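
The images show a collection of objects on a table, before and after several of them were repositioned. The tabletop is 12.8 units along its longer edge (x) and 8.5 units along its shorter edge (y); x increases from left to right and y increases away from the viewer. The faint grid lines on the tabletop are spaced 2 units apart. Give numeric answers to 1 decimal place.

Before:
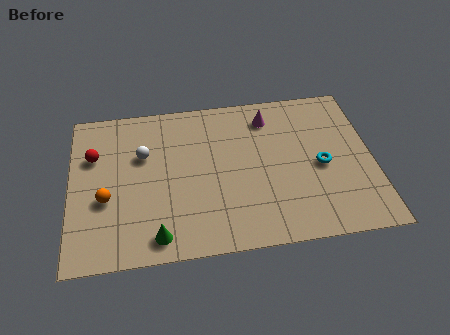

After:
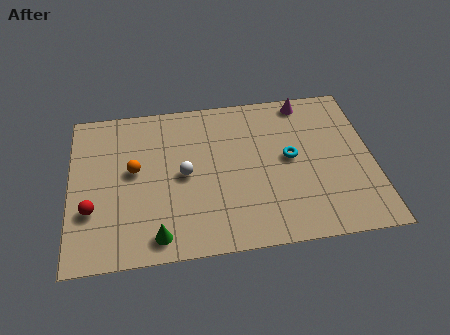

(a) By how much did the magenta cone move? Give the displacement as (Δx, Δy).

(1.6, 0.7)

The magenta cone was at about (8.5, 6.9) and moved to about (10.1, 7.6).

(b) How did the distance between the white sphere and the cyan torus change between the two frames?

-3.2

They were about 7.7 units apart before and 4.5 after — 3.2 units closer together.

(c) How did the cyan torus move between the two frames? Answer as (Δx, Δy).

(-1.3, 0.6)

The cyan torus started near (10.6, 3.9) and ended near (9.3, 4.5).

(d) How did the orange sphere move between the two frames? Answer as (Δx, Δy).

(1.2, 1.4)

The orange sphere was at about (1.5, 3.3) and moved to about (2.7, 4.7).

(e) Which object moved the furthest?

the red sphere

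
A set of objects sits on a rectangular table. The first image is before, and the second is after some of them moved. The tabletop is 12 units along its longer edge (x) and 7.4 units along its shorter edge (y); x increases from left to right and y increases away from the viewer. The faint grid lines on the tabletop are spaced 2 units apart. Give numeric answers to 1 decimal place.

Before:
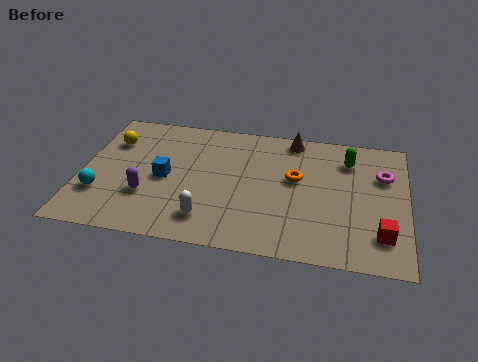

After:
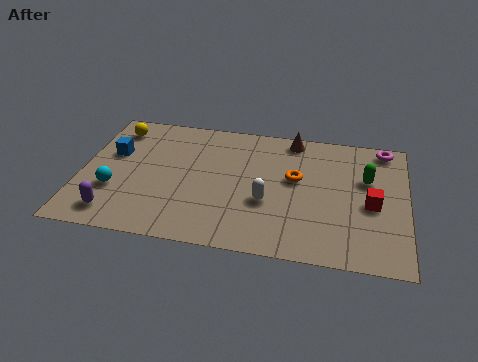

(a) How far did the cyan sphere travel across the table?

0.6

From (0.8, 2.2) to (1.3, 2.5), the cyan sphere covered √(0.5² + 0.3²) ≈ 0.6 units.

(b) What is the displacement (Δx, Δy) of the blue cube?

(-2.0, 1.1)

The blue cube was at about (3.1, 3.5) and moved to about (1.1, 4.6).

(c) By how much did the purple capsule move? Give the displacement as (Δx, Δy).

(-1.1, -1.2)

The purple capsule was at about (2.5, 2.4) and moved to about (1.4, 1.2).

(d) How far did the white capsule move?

2.5

From (4.8, 1.5) to (6.9, 2.8), the white capsule covered √(2.1² + 1.3²) ≈ 2.5 units.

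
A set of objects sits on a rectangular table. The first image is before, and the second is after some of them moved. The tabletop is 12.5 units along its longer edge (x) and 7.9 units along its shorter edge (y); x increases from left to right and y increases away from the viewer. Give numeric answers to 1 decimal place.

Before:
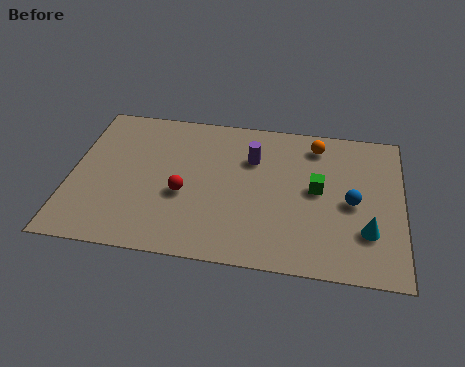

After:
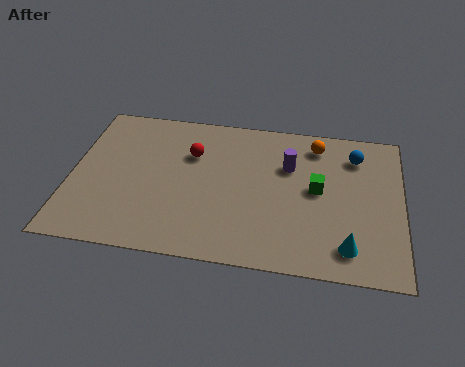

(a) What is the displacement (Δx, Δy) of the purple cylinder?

(1.4, -0.2)

From the two frames, the purple cylinder sits at roughly (6.8, 5.5) before and (8.2, 5.3) after.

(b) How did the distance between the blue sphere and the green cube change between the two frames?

+1.0

The distance was about 1.4 in the first image and 2.4 in the second, so they moved 1.0 units further apart.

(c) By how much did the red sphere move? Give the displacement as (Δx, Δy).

(0.2, 2.2)

From the two frames, the red sphere sits at roughly (4.3, 3.2) before and (4.5, 5.4) after.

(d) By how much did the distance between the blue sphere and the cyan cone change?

+3.3

They were about 1.5 units apart before and 4.8 after — 3.3 units further apart.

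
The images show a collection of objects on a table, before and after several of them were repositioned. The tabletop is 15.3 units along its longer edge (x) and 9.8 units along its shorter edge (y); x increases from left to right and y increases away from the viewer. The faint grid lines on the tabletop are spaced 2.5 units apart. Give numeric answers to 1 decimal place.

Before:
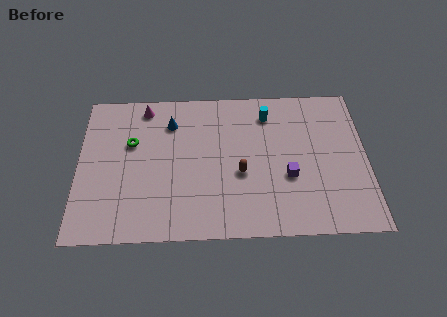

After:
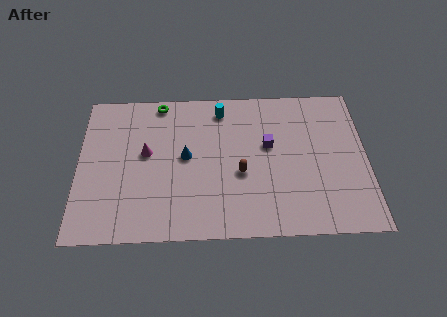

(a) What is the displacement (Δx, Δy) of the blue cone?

(0.8, -2.3)

The blue cone started near (4.9, 7.5) and ended near (5.7, 5.2).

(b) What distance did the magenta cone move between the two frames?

3.1

The magenta cone moved from about (3.5, 8.6) to (3.6, 5.5), a distance of √(0.1² + 3.1²) ≈ 3.1.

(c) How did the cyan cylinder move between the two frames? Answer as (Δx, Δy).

(-2.5, 0.4)

The cyan cylinder was at about (10.1, 7.9) and moved to about (7.6, 8.3).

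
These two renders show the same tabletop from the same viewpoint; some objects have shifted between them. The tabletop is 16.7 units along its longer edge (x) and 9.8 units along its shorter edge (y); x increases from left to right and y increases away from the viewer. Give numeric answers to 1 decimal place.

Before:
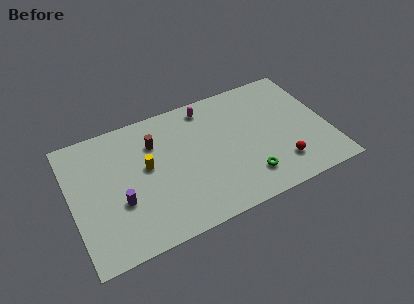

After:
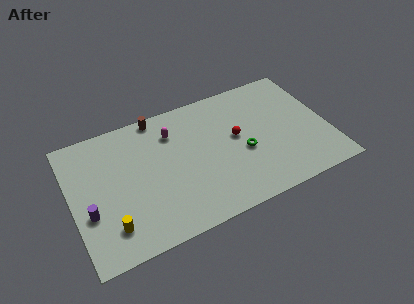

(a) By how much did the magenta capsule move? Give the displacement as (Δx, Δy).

(-2.4, -1.1)

The magenta capsule was at about (9.2, 8.5) and moved to about (6.8, 7.4).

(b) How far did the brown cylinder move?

1.9

The brown cylinder moved from about (5.6, 7.1) to (6.0, 9.0), a distance of √(0.4² + 1.9²) ≈ 1.9.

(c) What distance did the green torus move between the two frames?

2.0

The green torus moved from about (11.1, 2.1) to (11.1, 4.1), a distance of √(0.0² + 2.0²) ≈ 2.0.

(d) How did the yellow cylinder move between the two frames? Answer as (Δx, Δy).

(-2.7, -3.4)

The yellow cylinder started near (4.9, 5.5) and ended near (2.2, 2.1).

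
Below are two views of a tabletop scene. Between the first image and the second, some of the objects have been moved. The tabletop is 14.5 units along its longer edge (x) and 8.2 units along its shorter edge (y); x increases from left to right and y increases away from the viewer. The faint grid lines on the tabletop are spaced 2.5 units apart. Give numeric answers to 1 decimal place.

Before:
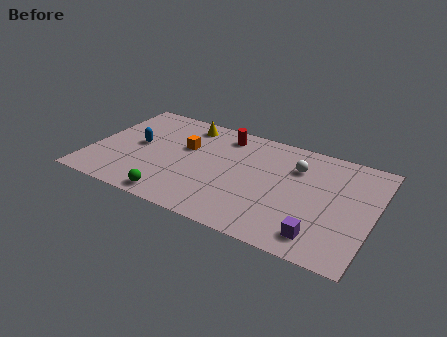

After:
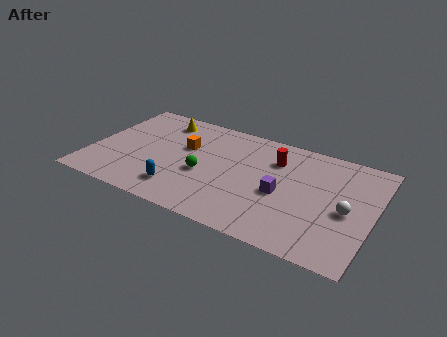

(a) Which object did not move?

the orange cube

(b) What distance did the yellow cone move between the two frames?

1.3

From (4.5, 7.0) to (3.2, 6.8), the yellow cone covered √(1.3² + 0.2²) ≈ 1.3 units.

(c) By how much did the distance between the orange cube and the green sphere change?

-2.1

The distance was about 4.2 in the first image and 2.1 in the second, so they moved 2.1 units closer together.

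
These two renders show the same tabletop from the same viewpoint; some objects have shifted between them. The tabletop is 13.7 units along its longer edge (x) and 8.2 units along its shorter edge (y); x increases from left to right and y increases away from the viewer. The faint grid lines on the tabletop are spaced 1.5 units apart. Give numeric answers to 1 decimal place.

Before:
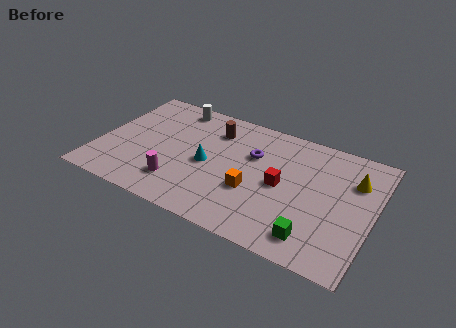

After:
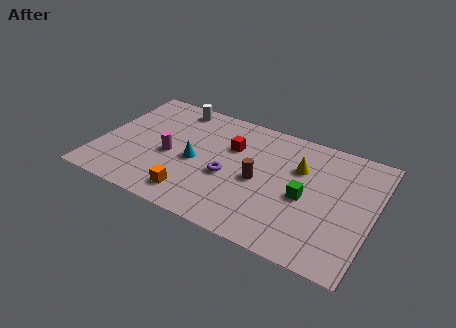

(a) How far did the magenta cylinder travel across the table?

1.8

The magenta cylinder was near (4.3, 1.9) before and (3.6, 3.6) after, so it travelled √(0.7² + 1.7²) ≈ 1.8 units.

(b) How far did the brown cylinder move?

3.6

From (5.5, 6.3) to (8.1, 3.8), the brown cylinder covered √(2.6² + 2.5²) ≈ 3.6 units.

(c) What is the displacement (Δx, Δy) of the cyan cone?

(-0.6, -0.1)

The cyan cone was at about (5.5, 3.8) and moved to about (4.9, 3.7).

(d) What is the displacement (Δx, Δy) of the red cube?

(-2.7, 1.5)

The red cube was at about (9.2, 4.0) and moved to about (6.5, 5.5).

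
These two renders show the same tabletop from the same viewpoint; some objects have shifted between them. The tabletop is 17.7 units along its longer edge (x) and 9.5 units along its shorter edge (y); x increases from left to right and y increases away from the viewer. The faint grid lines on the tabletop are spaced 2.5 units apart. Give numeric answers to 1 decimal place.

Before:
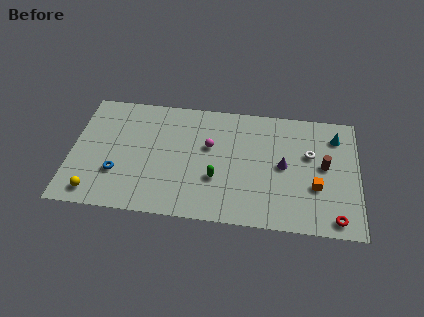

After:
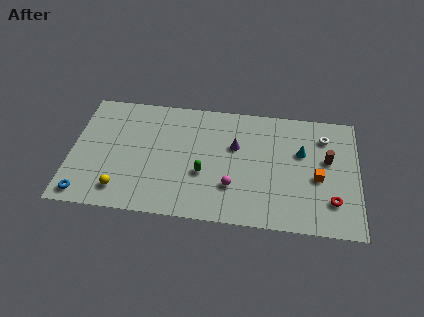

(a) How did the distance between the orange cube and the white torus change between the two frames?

+0.8

They were about 2.5 units apart before and 3.3 after — 0.8 units further apart.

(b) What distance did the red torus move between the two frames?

1.3

The red torus moved from about (16.3, 1.1) to (16.1, 2.4), a distance of √(0.2² + 1.3²) ≈ 1.3.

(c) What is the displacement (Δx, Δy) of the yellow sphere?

(1.6, 0.4)

The yellow sphere was at about (1.6, 1.3) and moved to about (3.2, 1.7).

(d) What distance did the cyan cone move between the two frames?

2.6

The cyan cone moved from about (16.3, 7.5) to (14.2, 6.0), a distance of √(2.1² + 1.5²) ≈ 2.6.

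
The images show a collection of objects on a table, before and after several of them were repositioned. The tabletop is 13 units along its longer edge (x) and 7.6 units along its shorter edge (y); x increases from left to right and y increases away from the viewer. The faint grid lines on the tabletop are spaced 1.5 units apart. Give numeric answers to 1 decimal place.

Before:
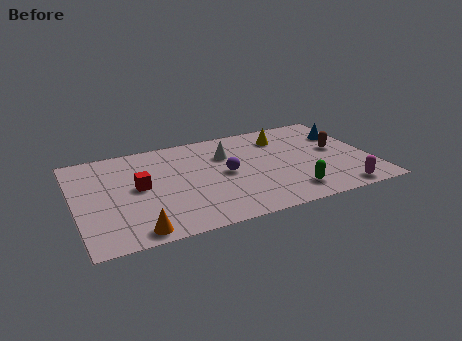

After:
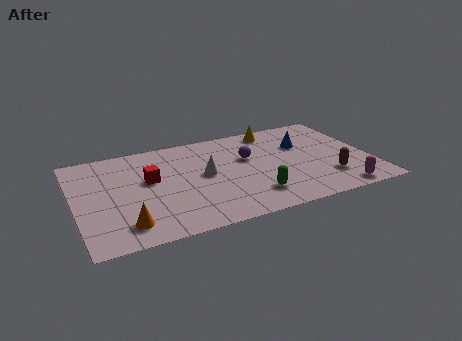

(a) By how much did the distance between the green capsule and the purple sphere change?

-0.5

The distance was about 3.5 in the first image and 3.0 in the second, so they moved 0.5 units closer together.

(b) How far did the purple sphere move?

1.4

The purple sphere moved from about (6.6, 3.8) to (7.7, 4.7), a distance of √(1.1² + 0.9²) ≈ 1.4.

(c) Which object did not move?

the magenta capsule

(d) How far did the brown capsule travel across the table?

2.2

The brown capsule was near (11.6, 4.1) before and (11.0, 2.0) after, so it travelled √(0.6² + 2.1²) ≈ 2.2 units.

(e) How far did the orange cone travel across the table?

0.7

The orange cone was near (2.4, 0.8) before and (2.0, 1.4) after, so it travelled √(0.4² + 0.6²) ≈ 0.7 units.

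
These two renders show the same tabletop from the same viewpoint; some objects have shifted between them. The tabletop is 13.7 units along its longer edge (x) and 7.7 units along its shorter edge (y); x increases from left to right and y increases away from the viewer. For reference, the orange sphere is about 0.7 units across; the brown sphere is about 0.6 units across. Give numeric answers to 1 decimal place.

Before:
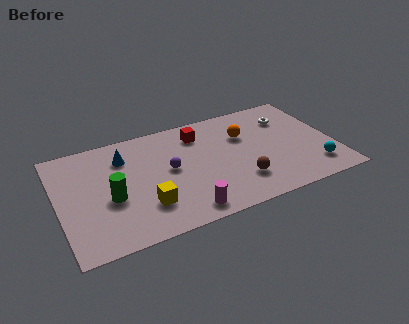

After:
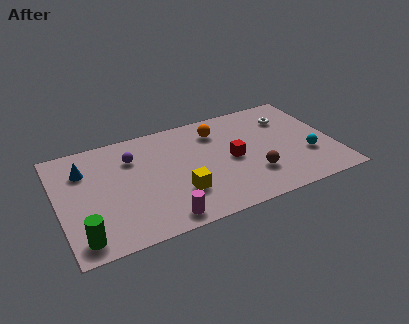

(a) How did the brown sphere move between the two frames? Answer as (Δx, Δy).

(0.7, 0.2)

From the two frames, the brown sphere sits at roughly (8.8, 2.0) before and (9.5, 2.2) after.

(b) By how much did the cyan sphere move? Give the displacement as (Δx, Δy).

(-0.2, 1.0)

The cyan sphere started near (12.5, 1.6) and ended near (12.3, 2.6).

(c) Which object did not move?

the white torus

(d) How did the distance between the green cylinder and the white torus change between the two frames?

+2.2

Before: roughly 9.5 units apart; after: 11.7. That's 2.2 units further apart.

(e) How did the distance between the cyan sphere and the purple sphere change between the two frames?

+1.6

Before: roughly 7.4 units apart; after: 9.0. That's 1.6 units further apart.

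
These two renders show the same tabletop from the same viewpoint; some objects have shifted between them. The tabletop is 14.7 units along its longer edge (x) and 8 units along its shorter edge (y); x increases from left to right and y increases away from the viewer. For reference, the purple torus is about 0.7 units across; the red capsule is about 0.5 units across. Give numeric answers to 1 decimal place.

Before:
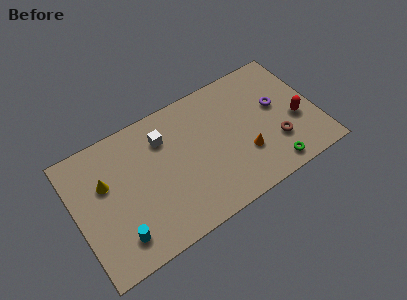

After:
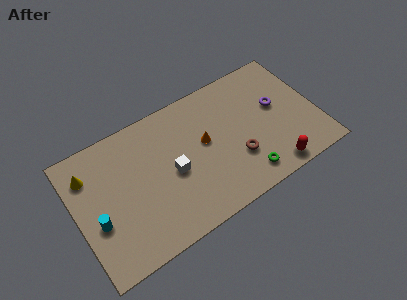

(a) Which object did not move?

the purple torus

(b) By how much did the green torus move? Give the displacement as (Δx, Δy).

(-1.6, 0.3)

From the two frames, the green torus sits at roughly (11.5, 1.0) before and (9.9, 1.3) after.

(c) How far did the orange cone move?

2.9

The orange cone was near (10.1, 2.6) before and (7.9, 4.5) after, so it travelled √(2.2² + 1.9²) ≈ 2.9 units.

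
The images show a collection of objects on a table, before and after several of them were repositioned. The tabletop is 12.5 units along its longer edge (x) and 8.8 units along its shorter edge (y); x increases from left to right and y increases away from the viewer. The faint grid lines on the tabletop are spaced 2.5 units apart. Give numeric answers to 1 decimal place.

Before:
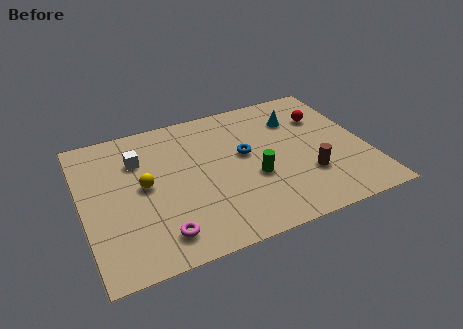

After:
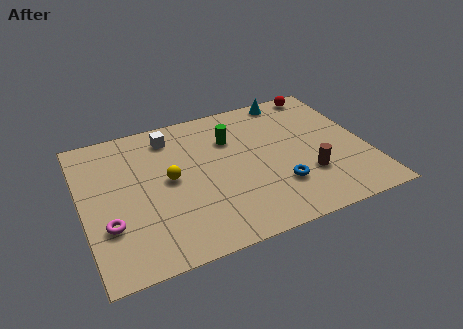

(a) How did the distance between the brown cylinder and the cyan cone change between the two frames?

+1.5

Before: roughly 3.8 units apart; after: 5.3. That's 1.5 units further apart.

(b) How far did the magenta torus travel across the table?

2.5

The magenta torus moved from about (3.1, 1.5) to (1.0, 2.8), a distance of √(2.1² + 1.3²) ≈ 2.5.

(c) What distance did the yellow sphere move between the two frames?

1.1

The yellow sphere was near (2.7, 4.6) before and (3.8, 4.6) after, so it travelled √(1.1² + 0.0²) ≈ 1.1 units.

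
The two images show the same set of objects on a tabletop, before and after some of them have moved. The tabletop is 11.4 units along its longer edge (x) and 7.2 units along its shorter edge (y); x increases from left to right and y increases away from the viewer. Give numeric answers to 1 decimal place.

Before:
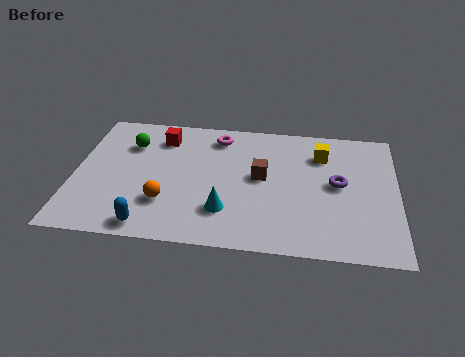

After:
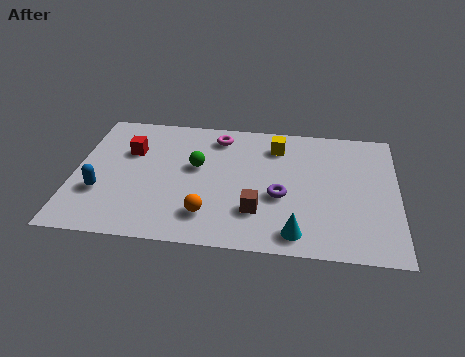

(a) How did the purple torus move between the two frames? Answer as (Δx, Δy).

(-2.0, -0.9)

The purple torus started near (9.3, 3.8) and ended near (7.3, 2.9).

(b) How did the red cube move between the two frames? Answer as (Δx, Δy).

(-1.1, -0.9)

The red cube started near (3.0, 5.7) and ended near (1.9, 4.8).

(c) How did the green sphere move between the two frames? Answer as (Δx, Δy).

(2.4, -1.0)

The green sphere was at about (1.9, 5.2) and moved to about (4.3, 4.2).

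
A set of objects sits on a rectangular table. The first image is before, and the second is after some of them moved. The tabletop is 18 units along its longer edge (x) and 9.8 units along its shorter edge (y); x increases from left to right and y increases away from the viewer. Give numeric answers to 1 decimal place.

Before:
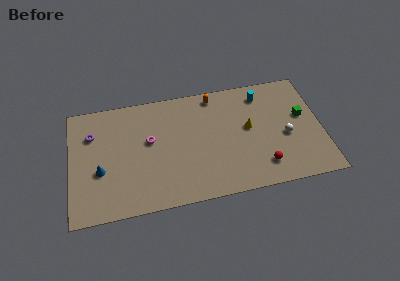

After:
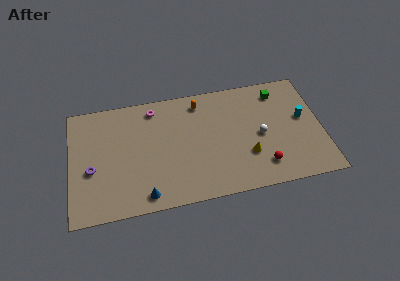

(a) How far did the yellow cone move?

2.3

The yellow cone moved from about (12.8, 5.4) to (12.6, 3.1), a distance of √(0.2² + 2.3²) ≈ 2.3.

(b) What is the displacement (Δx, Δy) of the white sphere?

(-1.8, 0.4)

From the two frames, the white sphere sits at roughly (15.4, 4.2) before and (13.6, 4.6) after.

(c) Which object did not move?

the red sphere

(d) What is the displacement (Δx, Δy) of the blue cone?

(3.1, -2.6)

The blue cone started near (2.1, 3.8) and ended near (5.2, 1.2).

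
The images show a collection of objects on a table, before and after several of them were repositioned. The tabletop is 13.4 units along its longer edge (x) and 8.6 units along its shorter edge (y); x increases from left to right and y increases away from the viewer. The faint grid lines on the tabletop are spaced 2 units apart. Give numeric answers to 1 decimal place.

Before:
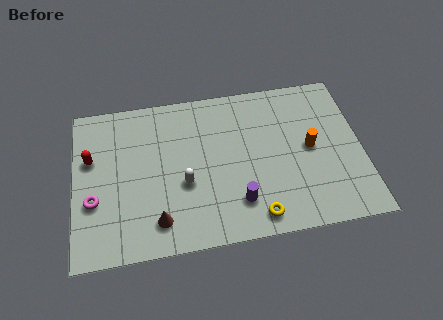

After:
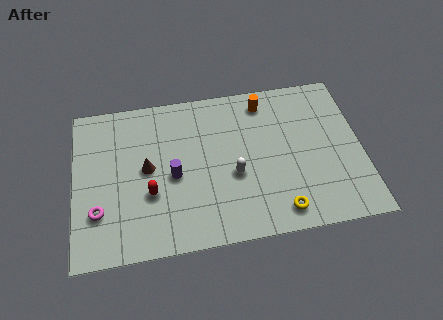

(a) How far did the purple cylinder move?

3.5

The purple cylinder moved from about (7.5, 2.0) to (4.6, 3.9), a distance of √(2.9² + 1.9²) ≈ 3.5.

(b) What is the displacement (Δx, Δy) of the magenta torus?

(0.2, -0.6)

The magenta torus started near (0.9, 3.1) and ended near (1.1, 2.5).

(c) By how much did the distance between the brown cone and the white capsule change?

+1.9

They were about 2.2 units apart before and 4.1 after — 1.9 units further apart.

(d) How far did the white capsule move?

2.3

The white capsule moved from about (5.1, 3.4) to (7.4, 3.5), a distance of √(2.3² + 0.1²) ≈ 2.3.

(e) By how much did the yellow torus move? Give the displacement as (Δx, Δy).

(1.1, 0.1)

From the two frames, the yellow torus sits at roughly (8.3, 1.1) before and (9.4, 1.2) after.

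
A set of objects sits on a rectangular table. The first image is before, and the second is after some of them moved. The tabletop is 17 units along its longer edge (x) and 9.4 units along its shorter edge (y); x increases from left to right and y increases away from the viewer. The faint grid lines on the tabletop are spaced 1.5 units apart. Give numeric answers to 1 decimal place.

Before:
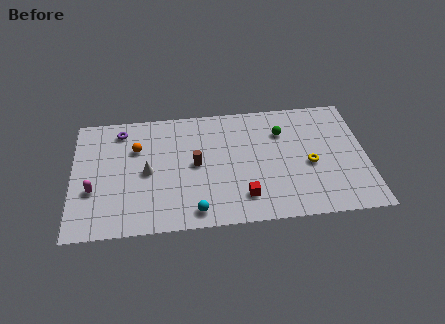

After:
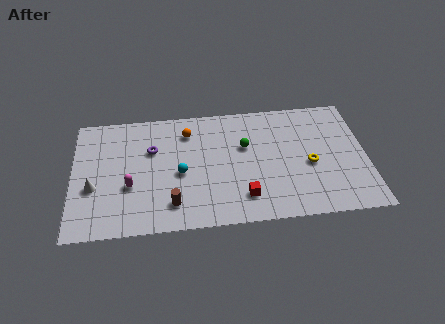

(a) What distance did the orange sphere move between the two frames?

3.2

The orange sphere was near (3.7, 6.4) before and (6.7, 7.4) after, so it travelled √(3.0² + 1.0²) ≈ 3.2 units.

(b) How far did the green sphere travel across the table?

2.4

From (12.2, 6.8) to (10.0, 5.9), the green sphere covered √(2.2² + 0.9²) ≈ 2.4 units.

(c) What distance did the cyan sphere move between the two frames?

3.1

The cyan sphere moved from about (7.0, 1.2) to (6.2, 4.2), a distance of √(0.8² + 3.0²) ≈ 3.1.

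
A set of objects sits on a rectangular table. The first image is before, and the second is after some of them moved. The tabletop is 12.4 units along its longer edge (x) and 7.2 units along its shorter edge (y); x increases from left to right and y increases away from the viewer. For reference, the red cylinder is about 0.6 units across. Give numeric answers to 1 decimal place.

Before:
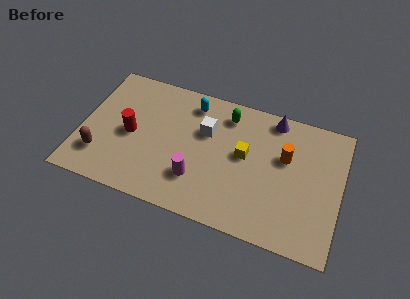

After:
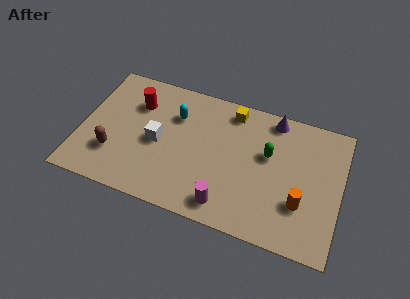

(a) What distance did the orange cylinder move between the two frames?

2.4

From (9.7, 4.5) to (10.6, 2.3), the orange cylinder covered √(0.9² + 2.2²) ≈ 2.4 units.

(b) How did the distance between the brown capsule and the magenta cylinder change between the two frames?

+1.0

The distance was about 4.6 in the first image and 5.6 in the second, so they moved 1.0 units further apart.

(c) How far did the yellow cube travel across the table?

2.3

The yellow cube was near (7.8, 4.0) before and (7.0, 6.2) after, so it travelled √(0.8² + 2.2²) ≈ 2.3 units.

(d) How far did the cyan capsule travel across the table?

1.1

The cyan capsule moved from about (5.1, 6.0) to (4.4, 5.1), a distance of √(0.7² + 0.9²) ≈ 1.1.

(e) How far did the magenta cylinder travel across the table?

1.7

From (5.7, 2.0) to (7.2, 1.1), the magenta cylinder covered √(1.5² + 0.9²) ≈ 1.7 units.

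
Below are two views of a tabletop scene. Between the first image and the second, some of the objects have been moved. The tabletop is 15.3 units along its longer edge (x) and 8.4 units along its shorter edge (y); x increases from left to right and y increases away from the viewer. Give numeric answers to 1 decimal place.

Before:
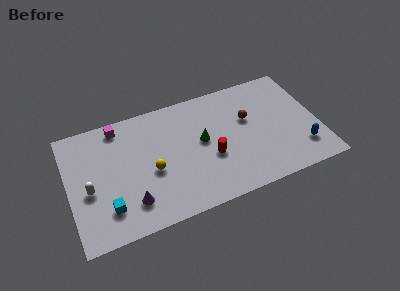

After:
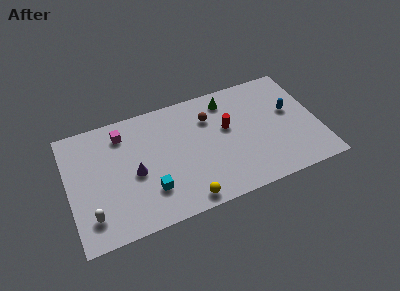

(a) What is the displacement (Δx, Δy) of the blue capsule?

(-0.4, 2.9)

From the two frames, the blue capsule sits at roughly (14.1, 2.0) before and (13.7, 4.9) after.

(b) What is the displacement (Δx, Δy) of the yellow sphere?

(1.8, -2.7)

The yellow sphere started near (5.0, 3.6) and ended near (6.8, 0.9).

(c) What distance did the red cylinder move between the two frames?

2.1

The red cylinder moved from about (8.6, 3.3) to (9.8, 5.0), a distance of √(1.2² + 1.7²) ≈ 2.1.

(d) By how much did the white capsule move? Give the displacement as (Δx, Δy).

(0.0, -1.8)

The white capsule was at about (1.2, 3.6) and moved to about (1.2, 1.8).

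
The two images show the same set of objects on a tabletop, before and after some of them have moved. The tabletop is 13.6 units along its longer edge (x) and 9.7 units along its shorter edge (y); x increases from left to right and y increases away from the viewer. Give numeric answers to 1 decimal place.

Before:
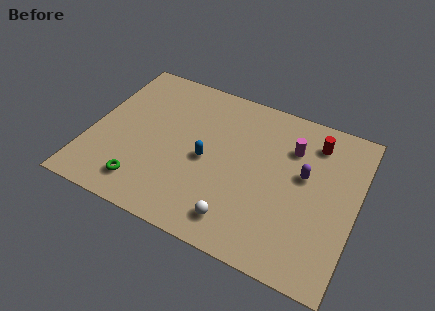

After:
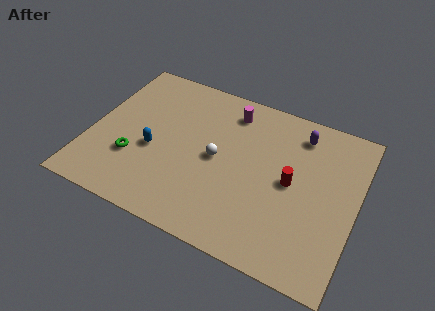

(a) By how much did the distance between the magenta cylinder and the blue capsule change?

+0.5

They were about 4.8 units apart before and 5.3 after — 0.5 units further apart.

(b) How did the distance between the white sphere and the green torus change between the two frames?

-0.5

The distance was about 4.9 in the first image and 4.4 in the second, so they moved 0.5 units closer together.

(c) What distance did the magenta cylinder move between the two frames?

3.4

From (10.1, 7.0) to (6.8, 8.0), the magenta cylinder covered √(3.3² + 1.0²) ≈ 3.4 units.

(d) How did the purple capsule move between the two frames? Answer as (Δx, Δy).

(-0.5, 2.4)

From the two frames, the purple capsule sits at roughly (10.9, 5.6) before and (10.4, 8.0) after.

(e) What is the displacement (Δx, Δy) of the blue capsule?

(-2.7, -0.5)

The blue capsule was at about (6.0, 4.5) and moved to about (3.3, 4.0).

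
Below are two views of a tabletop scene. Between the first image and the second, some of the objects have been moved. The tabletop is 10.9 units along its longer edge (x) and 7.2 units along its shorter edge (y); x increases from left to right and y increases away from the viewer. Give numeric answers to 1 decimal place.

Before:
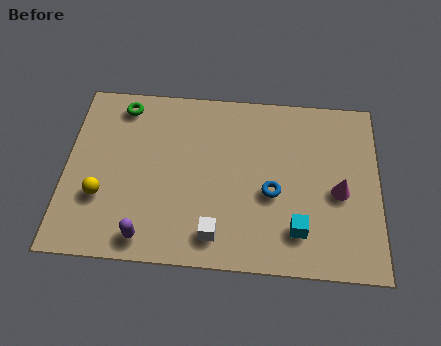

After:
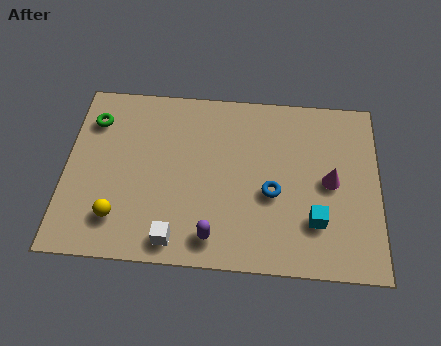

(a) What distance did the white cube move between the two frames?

1.4

The white cube moved from about (5.3, 1.2) to (3.9, 0.9), a distance of √(1.4² + 0.3²) ≈ 1.4.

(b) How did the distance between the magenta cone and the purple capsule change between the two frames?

-2.3

They were about 7.0 units apart before and 4.7 after — 2.3 units closer together.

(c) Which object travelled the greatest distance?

the purple capsule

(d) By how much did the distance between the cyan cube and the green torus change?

+0.8

They were about 7.7 units apart before and 8.5 after — 0.8 units further apart.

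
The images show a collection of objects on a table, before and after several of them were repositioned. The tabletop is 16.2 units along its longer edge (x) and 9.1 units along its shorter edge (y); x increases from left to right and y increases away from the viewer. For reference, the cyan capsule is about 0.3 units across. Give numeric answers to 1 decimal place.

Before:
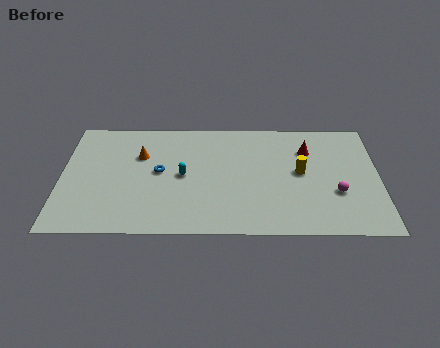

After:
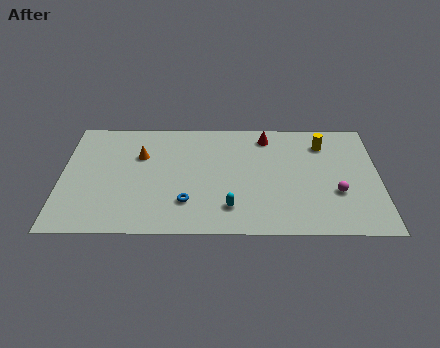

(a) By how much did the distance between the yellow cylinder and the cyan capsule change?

+1.0

Before: roughly 6.0 units apart; after: 7.0. That's 1.0 units further apart.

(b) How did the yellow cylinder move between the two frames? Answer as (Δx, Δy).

(1.2, 2.3)

The yellow cylinder was at about (12.2, 4.8) and moved to about (13.4, 7.1).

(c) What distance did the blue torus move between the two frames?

2.8

The blue torus moved from about (5.0, 4.8) to (6.4, 2.4), a distance of √(1.4² + 2.4²) ≈ 2.8.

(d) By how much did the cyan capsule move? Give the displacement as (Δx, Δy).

(2.4, -2.5)

From the two frames, the cyan capsule sits at roughly (6.2, 4.5) before and (8.6, 2.0) after.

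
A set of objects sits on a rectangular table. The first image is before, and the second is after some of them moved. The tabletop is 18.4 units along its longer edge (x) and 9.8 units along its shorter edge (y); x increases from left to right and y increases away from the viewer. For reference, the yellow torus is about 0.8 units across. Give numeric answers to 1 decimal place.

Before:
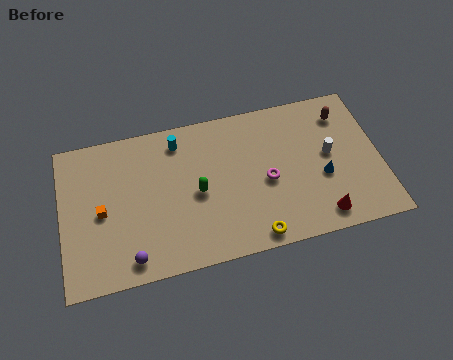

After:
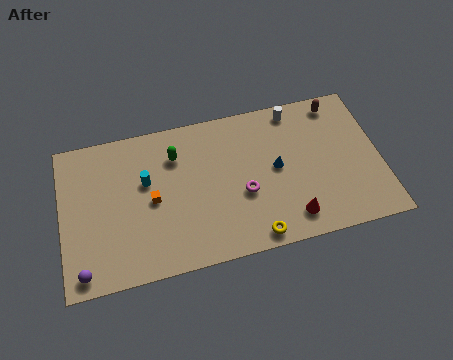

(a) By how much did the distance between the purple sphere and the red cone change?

+1.0

Before: roughly 10.9 units apart; after: 11.9. That's 1.0 units further apart.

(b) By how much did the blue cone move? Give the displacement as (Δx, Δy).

(-2.6, 1.2)

The blue cone started near (15.0, 3.9) and ended near (12.4, 5.1).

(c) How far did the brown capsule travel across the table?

0.9

The brown capsule moved from about (16.5, 7.8) to (16.2, 8.6), a distance of √(0.3² + 0.8²) ≈ 0.9.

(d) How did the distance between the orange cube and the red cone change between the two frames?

-4.4

The distance was about 12.8 in the first image and 8.4 in the second, so they moved 4.4 units closer together.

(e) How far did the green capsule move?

2.9

The green capsule was near (7.8, 4.6) before and (6.7, 7.3) after, so it travelled √(1.1² + 2.7²) ≈ 2.9 units.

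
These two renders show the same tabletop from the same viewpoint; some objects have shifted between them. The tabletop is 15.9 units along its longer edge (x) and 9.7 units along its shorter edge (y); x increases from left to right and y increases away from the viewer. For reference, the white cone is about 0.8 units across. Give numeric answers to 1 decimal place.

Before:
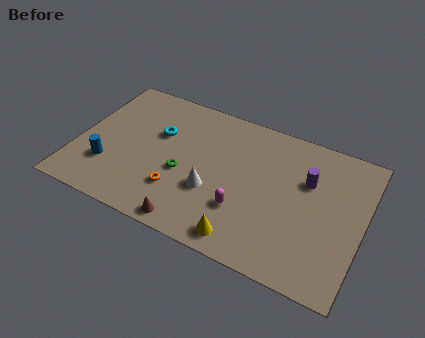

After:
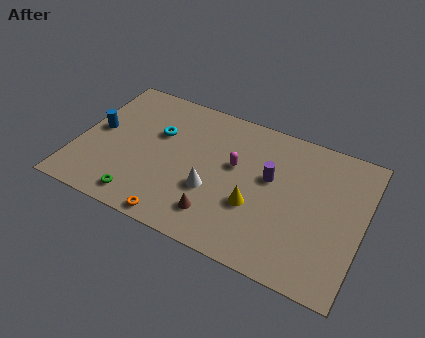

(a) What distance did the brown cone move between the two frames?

1.7

The brown cone moved from about (6.9, 0.9) to (8.2, 2.0), a distance of √(1.3² + 1.1²) ≈ 1.7.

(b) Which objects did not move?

the white cone and the cyan torus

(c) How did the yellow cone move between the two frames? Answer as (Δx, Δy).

(0.3, 2.3)

From the two frames, the yellow cone sits at roughly (9.8, 1.2) before and (10.1, 3.5) after.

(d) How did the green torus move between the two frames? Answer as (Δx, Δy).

(-2.0, -2.7)

From the two frames, the green torus sits at roughly (6.0, 4.0) before and (4.0, 1.3) after.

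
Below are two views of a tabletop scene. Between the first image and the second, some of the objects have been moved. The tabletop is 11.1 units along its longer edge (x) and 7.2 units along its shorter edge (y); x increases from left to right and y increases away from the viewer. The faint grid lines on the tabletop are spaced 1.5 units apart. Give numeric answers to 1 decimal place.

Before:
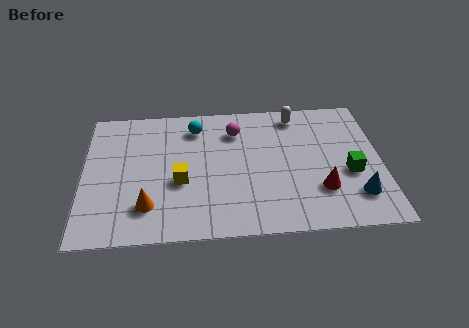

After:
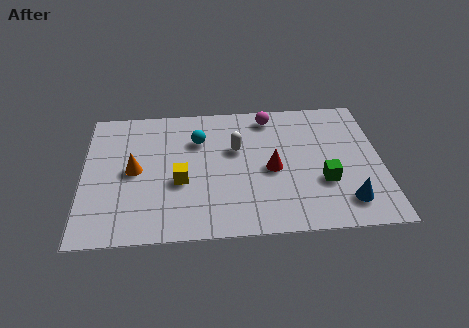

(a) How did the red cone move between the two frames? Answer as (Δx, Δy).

(-1.8, 1.2)

The red cone was at about (8.8, 2.1) and moved to about (7.0, 3.3).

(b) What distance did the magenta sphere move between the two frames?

1.5

The magenta sphere moved from about (5.7, 5.5) to (7.0, 6.2), a distance of √(1.3² + 0.7²) ≈ 1.5.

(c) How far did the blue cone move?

0.5

The blue cone was near (10.1, 1.7) before and (9.7, 1.4) after, so it travelled √(0.4² + 0.3²) ≈ 0.5 units.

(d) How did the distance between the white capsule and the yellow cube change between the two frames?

-2.9

The distance was about 5.5 in the first image and 2.6 in the second, so they moved 2.9 units closer together.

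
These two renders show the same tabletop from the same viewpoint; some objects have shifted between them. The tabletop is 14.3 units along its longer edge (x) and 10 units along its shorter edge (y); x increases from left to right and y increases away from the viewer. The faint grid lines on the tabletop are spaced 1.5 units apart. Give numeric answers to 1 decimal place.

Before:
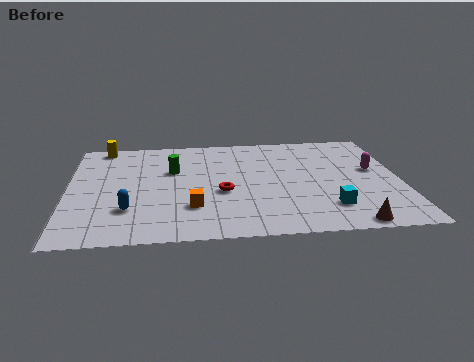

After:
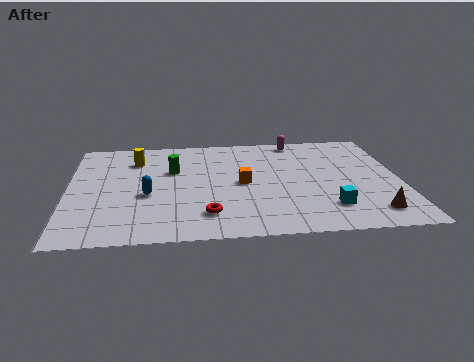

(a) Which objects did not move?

the cyan cube and the green cylinder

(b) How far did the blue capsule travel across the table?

1.5

The blue capsule moved from about (2.6, 2.8) to (3.4, 4.1), a distance of √(0.8² + 1.3²) ≈ 1.5.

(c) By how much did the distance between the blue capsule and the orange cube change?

+1.5

They were about 2.7 units apart before and 4.2 after — 1.5 units further apart.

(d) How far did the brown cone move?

1.3

The brown cone was near (11.9, 0.8) before and (12.9, 1.7) after, so it travelled √(1.0² + 0.9²) ≈ 1.3 units.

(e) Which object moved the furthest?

the magenta capsule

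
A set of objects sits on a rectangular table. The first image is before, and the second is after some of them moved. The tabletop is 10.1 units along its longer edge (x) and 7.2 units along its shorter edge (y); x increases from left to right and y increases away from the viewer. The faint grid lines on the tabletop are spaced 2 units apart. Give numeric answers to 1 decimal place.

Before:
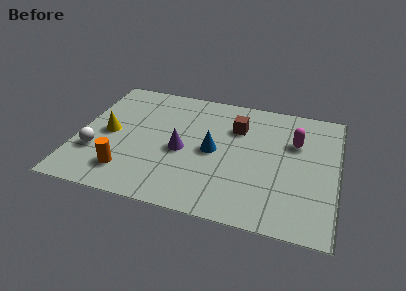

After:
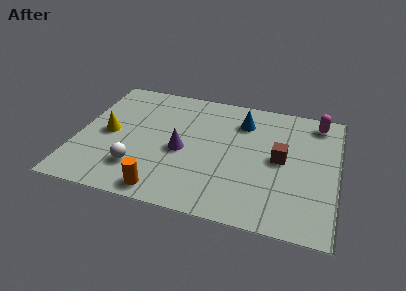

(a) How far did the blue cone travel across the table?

2.2

The blue cone moved from about (5.3, 3.5) to (6.3, 5.5), a distance of √(1.0² + 2.0²) ≈ 2.2.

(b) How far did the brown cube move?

2.3

The brown cube moved from about (6.1, 5.1) to (7.9, 3.7), a distance of √(1.8² + 1.4²) ≈ 2.3.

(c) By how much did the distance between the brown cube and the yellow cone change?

+1.5

They were about 5.2 units apart before and 6.7 after — 1.5 units further apart.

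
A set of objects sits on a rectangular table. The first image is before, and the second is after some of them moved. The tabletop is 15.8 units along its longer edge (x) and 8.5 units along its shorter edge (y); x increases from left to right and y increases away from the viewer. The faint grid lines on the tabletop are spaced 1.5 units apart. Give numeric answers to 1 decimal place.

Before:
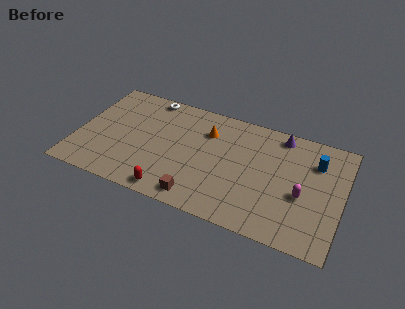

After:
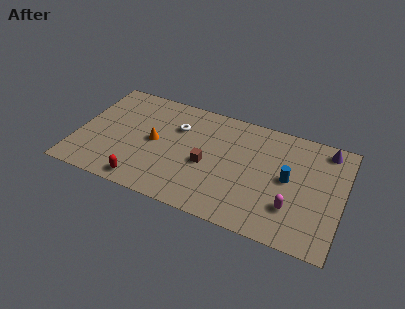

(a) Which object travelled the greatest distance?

the orange cone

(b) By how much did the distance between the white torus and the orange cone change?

-2.0

They were about 4.0 units apart before and 2.0 after — 2.0 units closer together.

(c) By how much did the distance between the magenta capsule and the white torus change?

-2.5

The distance was about 10.5 in the first image and 8.0 in the second, so they moved 2.5 units closer together.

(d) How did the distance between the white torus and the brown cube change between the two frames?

-4.6

Before: roughly 7.6 units apart; after: 3.0. That's 4.6 units closer together.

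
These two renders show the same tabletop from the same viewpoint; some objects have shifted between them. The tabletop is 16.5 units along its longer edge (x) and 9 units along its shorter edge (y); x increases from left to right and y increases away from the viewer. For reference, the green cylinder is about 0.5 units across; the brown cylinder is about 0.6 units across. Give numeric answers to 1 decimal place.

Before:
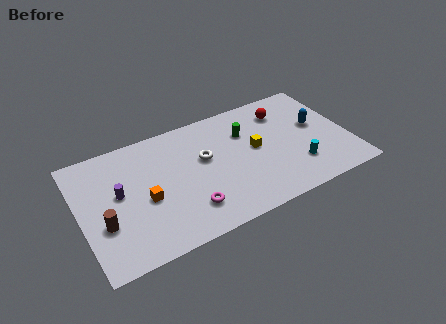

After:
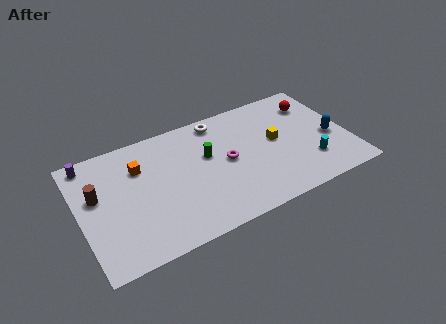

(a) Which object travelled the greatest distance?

the magenta torus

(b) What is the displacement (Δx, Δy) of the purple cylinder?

(-1.5, 3.0)

The purple cylinder started near (2.4, 5.0) and ended near (0.9, 8.0).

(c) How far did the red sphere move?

1.9

The red sphere was near (12.9, 7.0) before and (14.8, 6.9) after, so it travelled √(1.9² + 0.1²) ≈ 1.9 units.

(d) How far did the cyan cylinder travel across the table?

0.8

From (13.1, 2.4) to (13.9, 2.4), the cyan cylinder covered √(0.8² + 0.0²) ≈ 0.8 units.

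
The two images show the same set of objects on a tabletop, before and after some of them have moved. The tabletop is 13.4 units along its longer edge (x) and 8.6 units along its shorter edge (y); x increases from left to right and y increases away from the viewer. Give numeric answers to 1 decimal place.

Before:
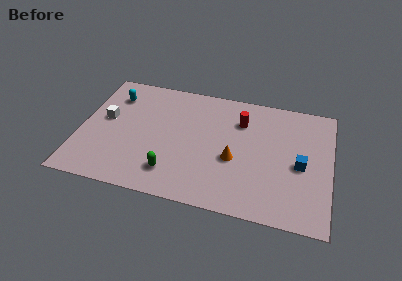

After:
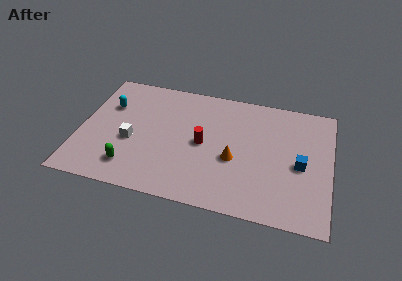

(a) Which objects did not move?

the blue cube and the orange cone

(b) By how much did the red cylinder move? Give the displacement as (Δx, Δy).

(-1.9, -2.1)

From the two frames, the red cylinder sits at roughly (8.5, 6.3) before and (6.6, 4.2) after.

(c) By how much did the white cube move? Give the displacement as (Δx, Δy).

(1.5, -1.3)

From the two frames, the white cube sits at roughly (1.3, 4.8) before and (2.8, 3.5) after.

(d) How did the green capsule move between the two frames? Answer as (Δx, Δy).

(-2.2, -0.1)

The green capsule started near (5.1, 1.8) and ended near (2.9, 1.7).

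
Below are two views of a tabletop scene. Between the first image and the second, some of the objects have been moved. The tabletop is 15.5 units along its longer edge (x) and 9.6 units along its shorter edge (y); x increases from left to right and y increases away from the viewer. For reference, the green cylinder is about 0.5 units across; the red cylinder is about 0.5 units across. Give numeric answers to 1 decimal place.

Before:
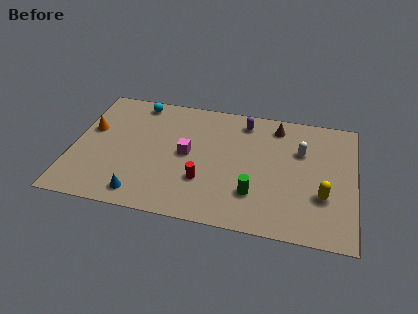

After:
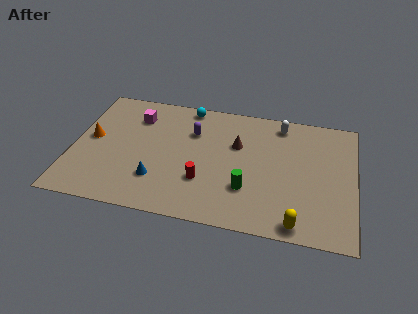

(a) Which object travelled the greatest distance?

the magenta cube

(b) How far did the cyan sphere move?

2.8

The cyan sphere moved from about (3.3, 8.5) to (6.1, 8.7), a distance of √(2.8² + 0.2²) ≈ 2.8.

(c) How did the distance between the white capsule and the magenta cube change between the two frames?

+1.7

They were about 6.4 units apart before and 8.1 after — 1.7 units further apart.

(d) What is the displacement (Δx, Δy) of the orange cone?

(0.1, -0.7)

The orange cone started near (0.9, 5.8) and ended near (1.0, 5.1).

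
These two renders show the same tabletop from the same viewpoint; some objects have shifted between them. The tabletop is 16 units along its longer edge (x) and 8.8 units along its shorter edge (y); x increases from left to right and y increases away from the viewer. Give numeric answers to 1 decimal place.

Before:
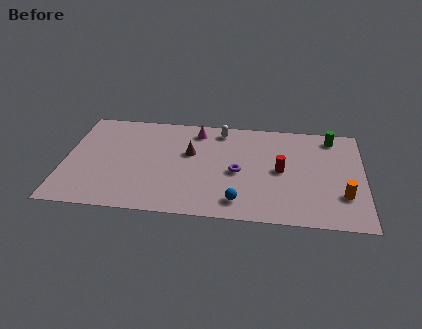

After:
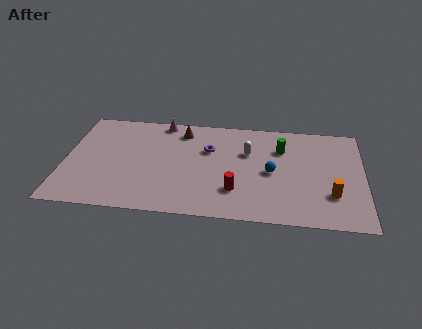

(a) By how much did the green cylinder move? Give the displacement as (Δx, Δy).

(-2.7, -1.3)

From the two frames, the green cylinder sits at roughly (14.3, 7.6) before and (11.6, 6.3) after.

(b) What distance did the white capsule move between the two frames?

2.3

From (8.3, 7.6) to (9.8, 5.8), the white capsule covered √(1.5² + 1.8²) ≈ 2.3 units.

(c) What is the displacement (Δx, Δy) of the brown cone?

(-0.5, 1.9)

The brown cone was at about (6.7, 5.4) and moved to about (6.2, 7.3).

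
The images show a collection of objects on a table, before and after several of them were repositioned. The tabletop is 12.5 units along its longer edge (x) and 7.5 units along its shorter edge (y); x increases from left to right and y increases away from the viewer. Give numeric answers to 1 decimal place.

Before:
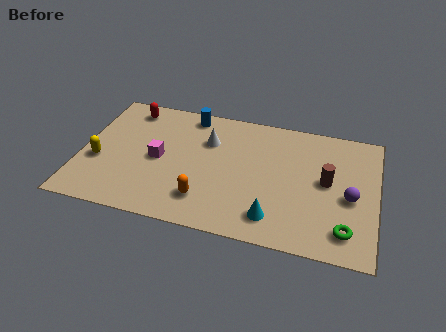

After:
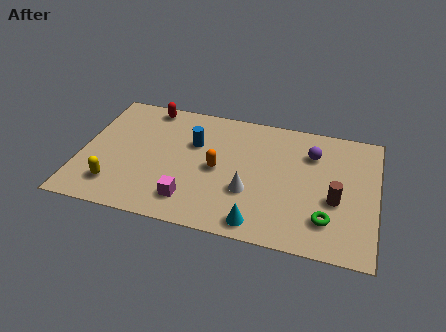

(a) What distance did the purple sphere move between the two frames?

2.8

The purple sphere moved from about (11.4, 3.3) to (9.7, 5.5), a distance of √(1.7² + 2.2²) ≈ 2.8.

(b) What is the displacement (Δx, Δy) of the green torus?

(-0.8, 0.4)

From the two frames, the green torus sits at roughly (11.3, 1.4) before and (10.5, 1.8) after.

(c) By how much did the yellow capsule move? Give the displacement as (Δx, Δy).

(0.8, -1.3)

The yellow capsule started near (0.8, 2.9) and ended near (1.6, 1.6).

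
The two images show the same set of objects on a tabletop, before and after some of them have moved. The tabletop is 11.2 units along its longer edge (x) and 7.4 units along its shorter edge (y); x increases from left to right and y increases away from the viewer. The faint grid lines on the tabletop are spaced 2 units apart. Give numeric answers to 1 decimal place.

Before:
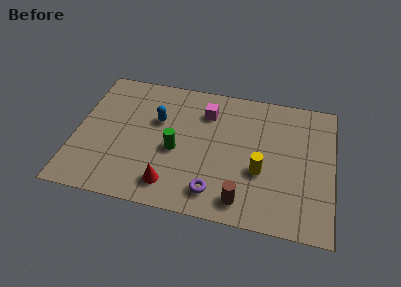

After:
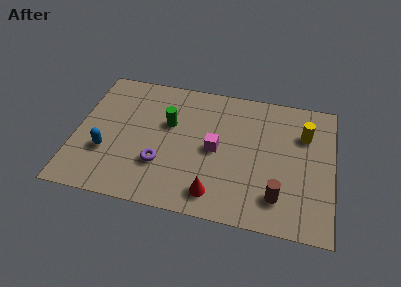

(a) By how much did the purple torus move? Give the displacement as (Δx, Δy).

(-2.4, 1.0)

From the two frames, the purple torus sits at roughly (6.2, 1.3) before and (3.8, 2.3) after.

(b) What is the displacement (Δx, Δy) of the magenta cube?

(0.5, -2.0)

The magenta cube started near (5.6, 5.6) and ended near (6.1, 3.6).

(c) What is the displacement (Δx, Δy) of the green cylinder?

(-0.4, 1.4)

The green cylinder started near (4.4, 3.2) and ended near (4.0, 4.6).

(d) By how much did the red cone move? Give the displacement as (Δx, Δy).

(1.9, -0.1)

From the two frames, the red cone sits at roughly (4.3, 1.3) before and (6.2, 1.2) after.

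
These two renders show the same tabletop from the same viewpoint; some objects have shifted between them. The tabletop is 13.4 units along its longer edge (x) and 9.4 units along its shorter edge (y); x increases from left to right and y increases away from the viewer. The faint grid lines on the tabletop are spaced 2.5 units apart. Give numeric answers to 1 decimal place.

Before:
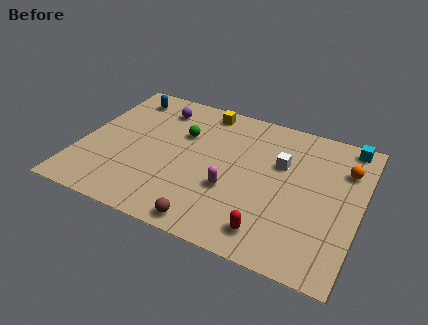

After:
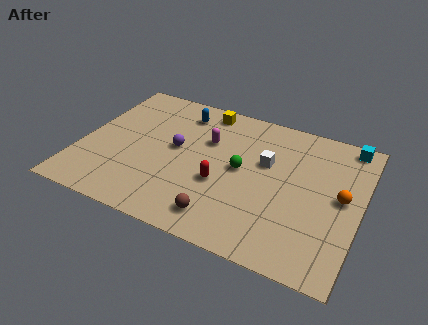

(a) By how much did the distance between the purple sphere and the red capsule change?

-5.9

They were about 8.7 units apart before and 2.8 after — 5.9 units closer together.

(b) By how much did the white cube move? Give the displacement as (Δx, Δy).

(-0.7, -0.2)

From the two frames, the white cube sits at roughly (9.5, 6.0) before and (8.8, 5.8) after.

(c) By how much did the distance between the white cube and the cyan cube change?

+0.7

They were about 3.9 units apart before and 4.6 after — 0.7 units further apart.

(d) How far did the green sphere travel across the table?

3.3

The green sphere moved from about (4.7, 6.2) to (7.7, 4.9), a distance of √(3.0² + 1.3²) ≈ 3.3.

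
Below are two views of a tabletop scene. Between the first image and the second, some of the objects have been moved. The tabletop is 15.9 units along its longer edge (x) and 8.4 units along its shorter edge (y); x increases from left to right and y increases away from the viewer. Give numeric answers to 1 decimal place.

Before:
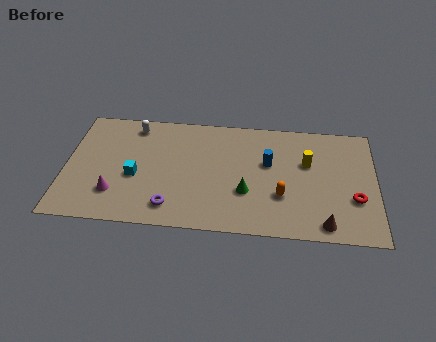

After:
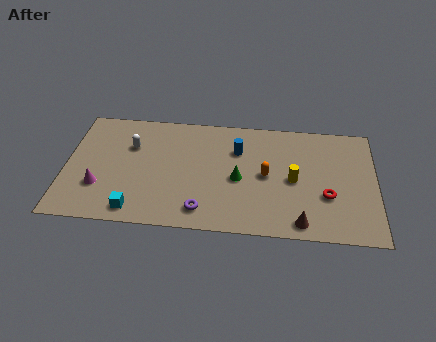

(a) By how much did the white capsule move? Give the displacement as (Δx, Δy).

(-0.1, -1.5)

The white capsule started near (3.4, 7.2) and ended near (3.3, 5.7).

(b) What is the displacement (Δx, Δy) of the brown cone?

(-1.2, 0.0)

The brown cone started near (13.3, 1.0) and ended near (12.1, 1.0).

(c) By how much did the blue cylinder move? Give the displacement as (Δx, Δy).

(-1.6, 0.8)

From the two frames, the blue cylinder sits at roughly (10.4, 5.1) before and (8.8, 5.9) after.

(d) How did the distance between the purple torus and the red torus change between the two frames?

-2.9

They were about 9.4 units apart before and 6.5 after — 2.9 units closer together.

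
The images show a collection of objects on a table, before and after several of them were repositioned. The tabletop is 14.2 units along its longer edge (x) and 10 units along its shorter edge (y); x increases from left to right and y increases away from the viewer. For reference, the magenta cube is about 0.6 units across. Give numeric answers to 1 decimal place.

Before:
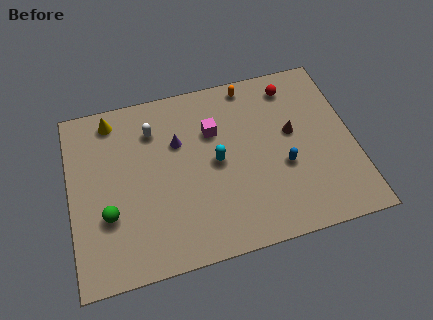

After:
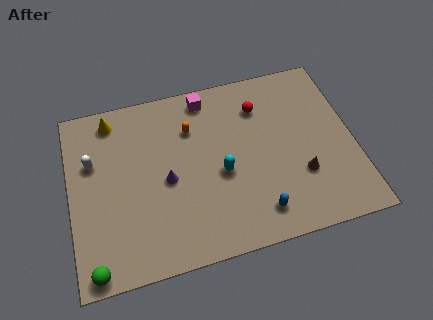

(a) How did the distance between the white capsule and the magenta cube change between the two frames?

+3.2

They were about 3.1 units apart before and 6.3 after — 3.2 units further apart.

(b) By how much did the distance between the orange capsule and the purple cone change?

-1.5

The distance was about 4.5 in the first image and 3.0 in the second, so they moved 1.5 units closer together.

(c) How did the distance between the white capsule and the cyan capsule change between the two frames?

+2.7

They were about 4.0 units apart before and 6.7 after — 2.7 units further apart.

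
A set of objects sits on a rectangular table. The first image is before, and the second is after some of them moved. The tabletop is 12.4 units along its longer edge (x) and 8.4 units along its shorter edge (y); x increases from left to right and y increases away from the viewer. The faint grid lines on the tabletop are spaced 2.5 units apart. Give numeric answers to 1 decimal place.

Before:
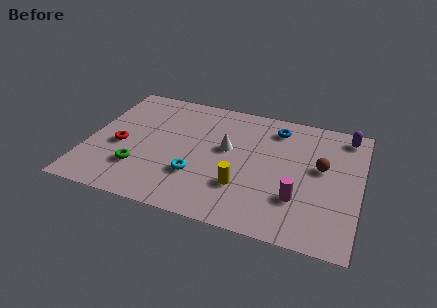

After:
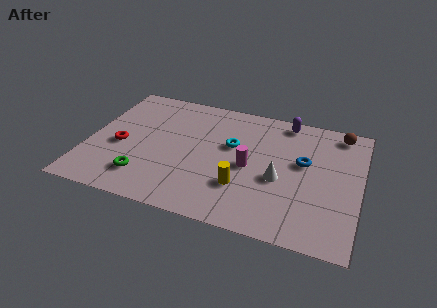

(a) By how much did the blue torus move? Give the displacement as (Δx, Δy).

(1.4, -2.0)

The blue torus was at about (8.4, 6.9) and moved to about (9.8, 4.9).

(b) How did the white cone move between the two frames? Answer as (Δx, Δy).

(2.5, -1.3)

The white cone was at about (6.3, 4.8) and moved to about (8.8, 3.5).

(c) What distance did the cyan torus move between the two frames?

2.9

The cyan torus was near (5.1, 2.6) before and (6.5, 5.1) after, so it travelled √(1.4² + 2.5²) ≈ 2.9 units.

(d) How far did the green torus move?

0.6

The green torus moved from about (2.5, 2.3) to (2.8, 1.8), a distance of √(0.3² + 0.5²) ≈ 0.6.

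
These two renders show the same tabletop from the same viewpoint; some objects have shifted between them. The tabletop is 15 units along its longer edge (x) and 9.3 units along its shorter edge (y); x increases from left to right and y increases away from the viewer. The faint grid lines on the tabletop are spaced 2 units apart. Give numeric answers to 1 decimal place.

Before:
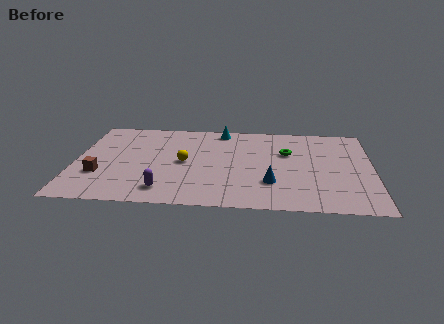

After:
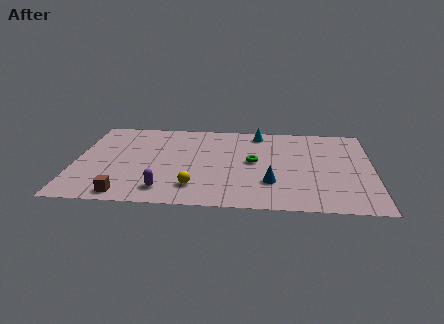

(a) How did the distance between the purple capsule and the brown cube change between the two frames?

-1.6

Before: roughly 3.6 units apart; after: 2.0. That's 1.6 units closer together.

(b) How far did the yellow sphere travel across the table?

2.7

The yellow sphere was near (5.5, 4.6) before and (6.1, 2.0) after, so it travelled √(0.6² + 2.6²) ≈ 2.7 units.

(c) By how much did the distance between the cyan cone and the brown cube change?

+1.6

They were about 8.0 units apart before and 9.6 after — 1.6 units further apart.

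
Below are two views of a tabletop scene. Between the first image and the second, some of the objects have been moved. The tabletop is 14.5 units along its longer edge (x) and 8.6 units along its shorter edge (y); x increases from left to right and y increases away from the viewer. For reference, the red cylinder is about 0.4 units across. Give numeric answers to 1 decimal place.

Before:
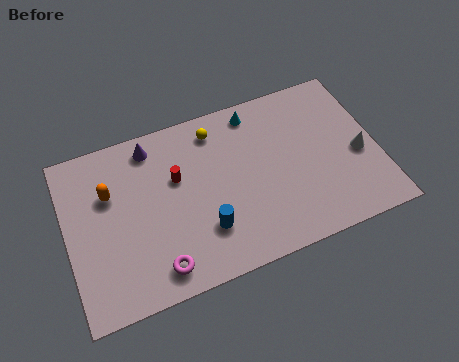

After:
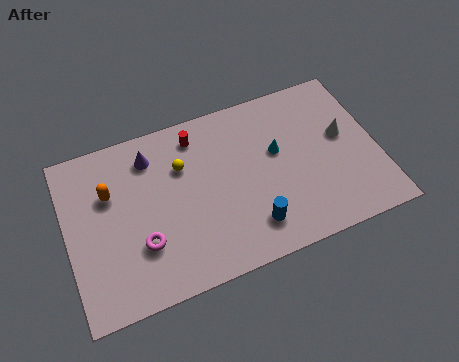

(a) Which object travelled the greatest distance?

the cyan cone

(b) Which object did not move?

the orange capsule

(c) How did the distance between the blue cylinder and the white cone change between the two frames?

-1.9

The distance was about 7.5 in the first image and 5.6 in the second, so they moved 1.9 units closer together.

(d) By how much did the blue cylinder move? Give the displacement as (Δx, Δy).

(2.1, -0.6)

The blue cylinder was at about (6.2, 2.4) and moved to about (8.3, 1.8).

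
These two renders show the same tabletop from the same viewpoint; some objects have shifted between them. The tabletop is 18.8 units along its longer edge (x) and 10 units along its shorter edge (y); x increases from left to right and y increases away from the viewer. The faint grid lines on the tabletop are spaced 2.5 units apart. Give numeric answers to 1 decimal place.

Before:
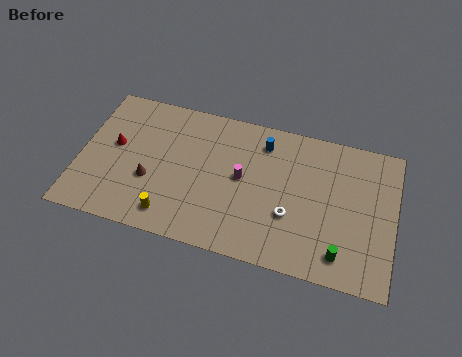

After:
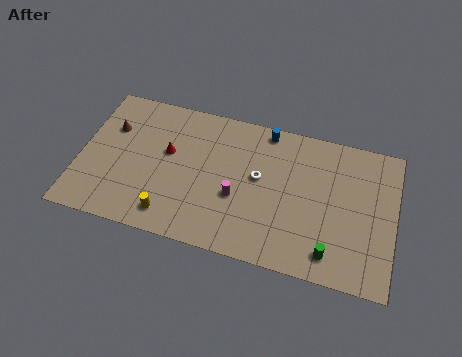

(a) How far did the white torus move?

2.9

From (12.7, 3.5) to (10.7, 5.6), the white torus covered √(2.0² + 2.1²) ≈ 2.9 units.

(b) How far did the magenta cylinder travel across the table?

1.4

The magenta cylinder moved from about (9.7, 5.3) to (9.5, 3.9), a distance of √(0.2² + 1.4²) ≈ 1.4.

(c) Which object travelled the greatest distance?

the brown cone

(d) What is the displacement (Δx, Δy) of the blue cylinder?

(0.1, 0.9)

The blue cylinder started near (10.8, 8.1) and ended near (10.9, 9.0).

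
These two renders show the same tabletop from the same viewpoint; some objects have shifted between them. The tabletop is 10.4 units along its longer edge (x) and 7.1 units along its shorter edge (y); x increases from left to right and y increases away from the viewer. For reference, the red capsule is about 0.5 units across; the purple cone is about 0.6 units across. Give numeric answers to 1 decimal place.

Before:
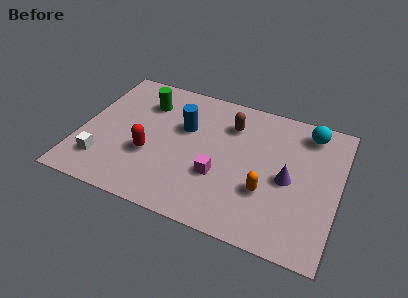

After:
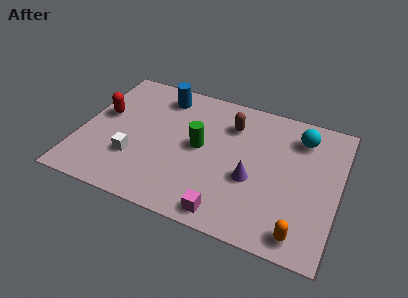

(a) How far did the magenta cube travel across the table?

1.8

From (5.7, 2.5) to (6.2, 0.8), the magenta cube covered √(0.5² + 1.7²) ≈ 1.8 units.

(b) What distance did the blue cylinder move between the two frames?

1.8

The blue cylinder was near (4.1, 4.5) before and (3.0, 5.9) after, so it travelled √(1.1² + 1.4²) ≈ 1.8 units.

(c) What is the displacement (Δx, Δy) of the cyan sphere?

(-0.3, -0.4)

The cyan sphere was at about (9.0, 6.0) and moved to about (8.7, 5.6).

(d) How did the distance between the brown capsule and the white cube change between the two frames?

-1.3

They were about 6.1 units apart before and 4.8 after — 1.3 units closer together.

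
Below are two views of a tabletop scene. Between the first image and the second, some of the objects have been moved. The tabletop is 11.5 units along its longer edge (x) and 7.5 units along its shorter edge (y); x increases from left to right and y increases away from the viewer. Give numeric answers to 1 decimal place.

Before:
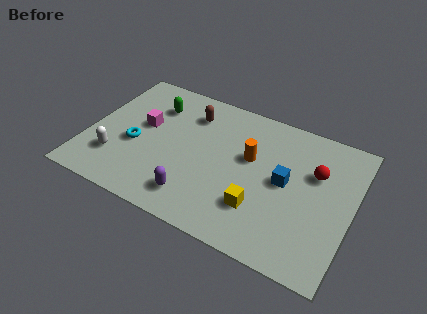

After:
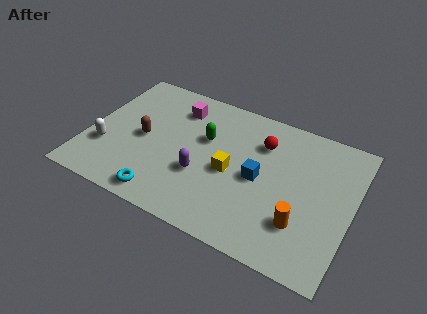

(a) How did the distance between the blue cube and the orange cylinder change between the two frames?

+0.8

Before: roughly 1.7 units apart; after: 2.5. That's 0.8 units further apart.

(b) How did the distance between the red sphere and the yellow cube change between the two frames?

-1.1

They were about 3.5 units apart before and 2.4 after — 1.1 units closer together.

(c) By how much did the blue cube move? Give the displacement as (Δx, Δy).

(-1.1, -0.3)

The blue cube started near (8.6, 3.9) and ended near (7.5, 3.6).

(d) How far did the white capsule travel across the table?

0.6

The white capsule moved from about (1.4, 2.0) to (0.9, 2.4), a distance of √(0.5² + 0.4²) ≈ 0.6.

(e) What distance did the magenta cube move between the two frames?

2.1

The magenta cube was near (2.3, 4.3) before and (3.6, 5.9) after, so it travelled √(1.3² + 1.6²) ≈ 2.1 units.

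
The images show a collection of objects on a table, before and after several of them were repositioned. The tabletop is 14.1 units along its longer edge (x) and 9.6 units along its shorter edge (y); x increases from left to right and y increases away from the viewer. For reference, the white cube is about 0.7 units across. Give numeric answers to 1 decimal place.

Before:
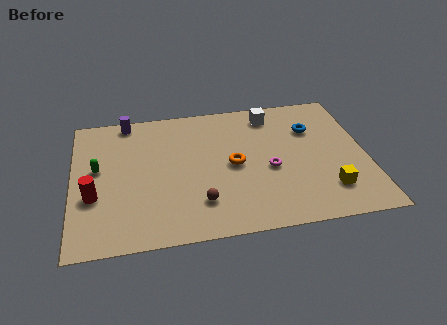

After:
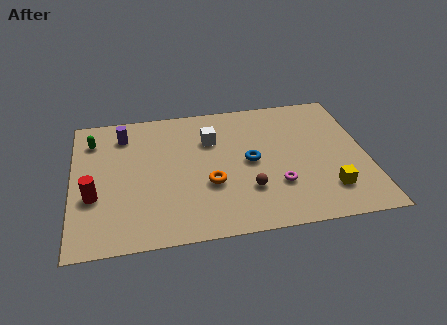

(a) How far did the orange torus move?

1.7

The orange torus was near (7.7, 4.7) before and (6.5, 3.5) after, so it travelled √(1.2² + 1.2²) ≈ 1.7 units.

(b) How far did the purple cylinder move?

1.0

The purple cylinder moved from about (2.7, 8.7) to (2.5, 7.7), a distance of √(0.2² + 1.0²) ≈ 1.0.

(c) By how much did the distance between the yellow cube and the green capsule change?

+0.9

The distance was about 11.4 in the first image and 12.3 in the second, so they moved 0.9 units further apart.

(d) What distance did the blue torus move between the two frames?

3.6

The blue torus was near (11.6, 6.7) before and (8.5, 4.8) after, so it travelled √(3.1² + 1.9²) ≈ 3.6 units.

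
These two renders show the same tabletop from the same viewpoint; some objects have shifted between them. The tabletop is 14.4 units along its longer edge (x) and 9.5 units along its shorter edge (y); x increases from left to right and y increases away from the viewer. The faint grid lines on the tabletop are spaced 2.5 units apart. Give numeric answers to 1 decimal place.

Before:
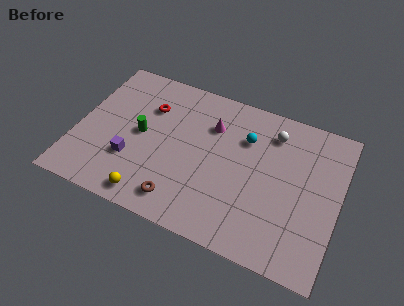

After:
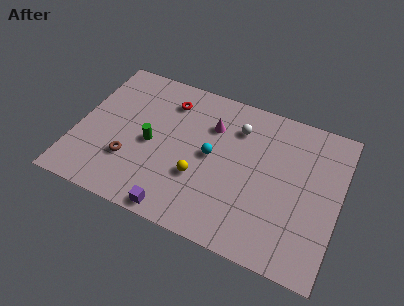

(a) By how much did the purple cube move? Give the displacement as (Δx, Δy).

(2.8, -2.2)

From the two frames, the purple cube sits at roughly (3.2, 3.0) before and (6.0, 0.8) after.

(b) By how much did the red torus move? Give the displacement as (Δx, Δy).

(1.0, 0.8)

The red torus was at about (3.7, 6.7) and moved to about (4.7, 7.5).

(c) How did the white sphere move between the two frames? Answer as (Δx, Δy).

(-1.9, -0.4)

The white sphere was at about (10.5, 7.6) and moved to about (8.6, 7.2).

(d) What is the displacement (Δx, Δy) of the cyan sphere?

(-1.7, -1.8)

The cyan sphere started near (9.1, 6.7) and ended near (7.4, 4.9).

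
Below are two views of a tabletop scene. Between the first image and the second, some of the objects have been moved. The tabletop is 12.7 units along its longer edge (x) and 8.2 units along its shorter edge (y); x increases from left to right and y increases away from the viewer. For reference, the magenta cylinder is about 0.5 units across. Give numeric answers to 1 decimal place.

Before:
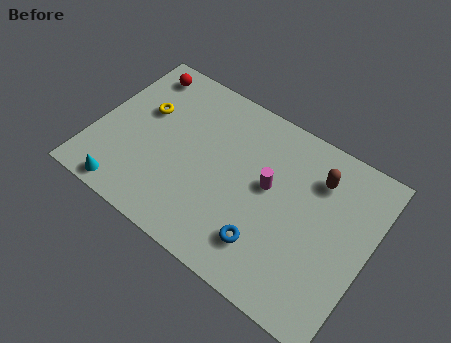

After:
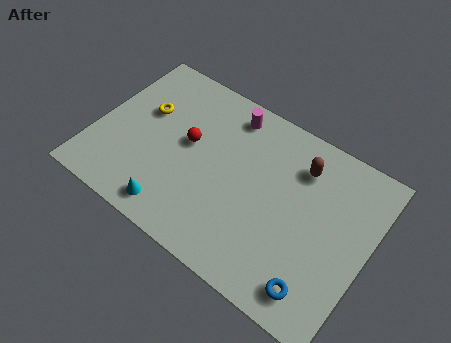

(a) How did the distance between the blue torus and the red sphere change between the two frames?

-1.2

Before: roughly 8.7 units apart; after: 7.5. That's 1.2 units closer together.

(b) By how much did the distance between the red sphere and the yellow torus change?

+0.3

They were about 2.0 units apart before and 2.3 after — 0.3 units further apart.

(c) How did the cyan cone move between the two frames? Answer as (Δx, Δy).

(2.2, 0.3)

The cyan cone was at about (2.0, 0.8) and moved to about (4.2, 1.1).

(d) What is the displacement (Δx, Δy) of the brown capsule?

(-0.8, 0.1)

The brown capsule was at about (10.0, 6.2) and moved to about (9.2, 6.3).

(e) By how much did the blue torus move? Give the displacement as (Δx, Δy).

(2.5, -0.6)

From the two frames, the blue torus sits at roughly (8.4, 1.9) before and (10.9, 1.3) after.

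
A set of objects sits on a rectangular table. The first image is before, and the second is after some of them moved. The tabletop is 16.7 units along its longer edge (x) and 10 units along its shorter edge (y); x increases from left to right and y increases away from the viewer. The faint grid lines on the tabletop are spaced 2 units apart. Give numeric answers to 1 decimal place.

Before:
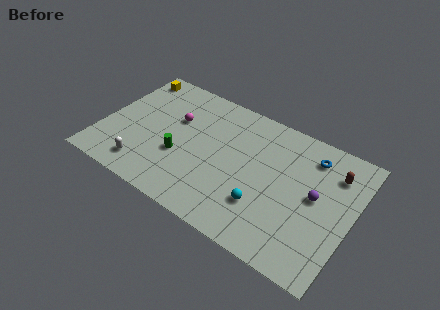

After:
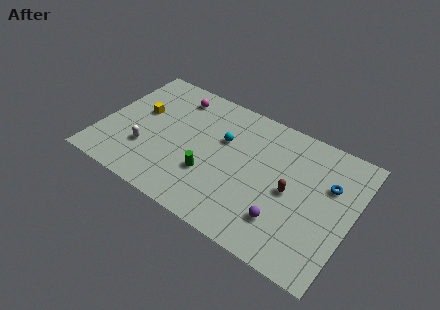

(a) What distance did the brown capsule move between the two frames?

3.8

From (15.2, 7.6) to (12.7, 4.8), the brown capsule covered √(2.5² + 2.8²) ≈ 3.8 units.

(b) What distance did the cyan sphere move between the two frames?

4.8

The cyan sphere moved from about (11.2, 2.9) to (7.9, 6.4), a distance of √(3.3² + 3.5²) ≈ 4.8.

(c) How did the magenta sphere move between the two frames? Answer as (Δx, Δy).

(-0.3, 1.9)

The magenta sphere was at about (4.6, 6.4) and moved to about (4.3, 8.3).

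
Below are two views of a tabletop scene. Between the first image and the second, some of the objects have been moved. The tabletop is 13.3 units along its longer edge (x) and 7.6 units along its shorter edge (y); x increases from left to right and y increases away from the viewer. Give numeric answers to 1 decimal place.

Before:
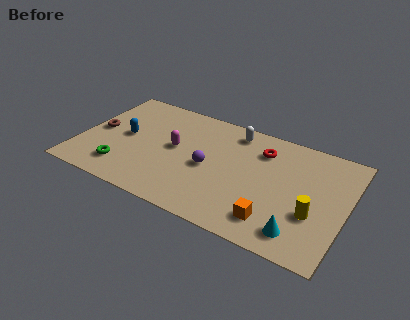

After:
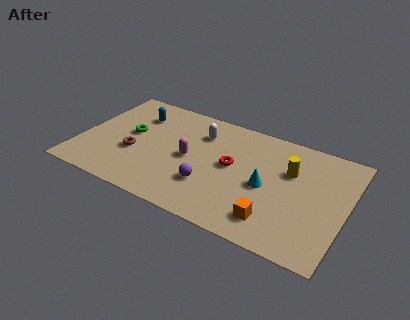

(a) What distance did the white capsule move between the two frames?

1.8

From (7.4, 6.5) to (5.8, 5.7), the white capsule covered √(1.6² + 0.8²) ≈ 1.8 units.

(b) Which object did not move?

the orange cube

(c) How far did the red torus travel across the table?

2.1

The red torus moved from about (8.9, 5.8) to (7.6, 4.1), a distance of √(1.3² + 1.7²) ≈ 2.1.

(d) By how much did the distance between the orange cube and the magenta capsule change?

-0.9

They were about 5.9 units apart before and 5.0 after — 0.9 units closer together.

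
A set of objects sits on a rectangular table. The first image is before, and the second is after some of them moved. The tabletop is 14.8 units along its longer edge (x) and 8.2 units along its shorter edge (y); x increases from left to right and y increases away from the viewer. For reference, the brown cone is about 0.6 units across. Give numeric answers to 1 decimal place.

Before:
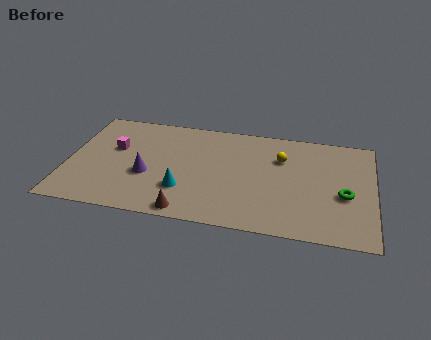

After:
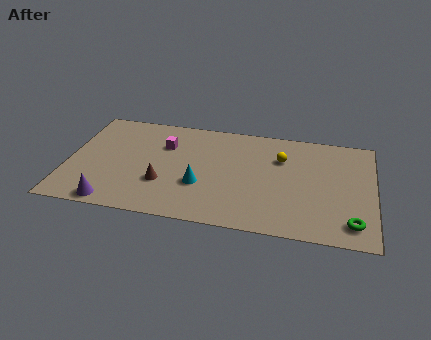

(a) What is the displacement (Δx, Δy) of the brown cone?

(-1.3, 1.9)

The brown cone started near (6.0, 0.8) and ended near (4.7, 2.7).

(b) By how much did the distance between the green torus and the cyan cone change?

-0.3

They were about 7.8 units apart before and 7.5 after — 0.3 units closer together.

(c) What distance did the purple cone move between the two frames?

2.8

The purple cone was near (3.9, 3.2) before and (2.4, 0.8) after, so it travelled √(1.5² + 2.4²) ≈ 2.8 units.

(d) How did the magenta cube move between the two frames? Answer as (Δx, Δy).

(2.4, 0.7)

From the two frames, the magenta cube sits at roughly (2.2, 5.0) before and (4.6, 5.7) after.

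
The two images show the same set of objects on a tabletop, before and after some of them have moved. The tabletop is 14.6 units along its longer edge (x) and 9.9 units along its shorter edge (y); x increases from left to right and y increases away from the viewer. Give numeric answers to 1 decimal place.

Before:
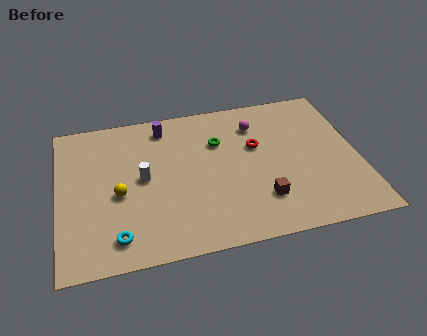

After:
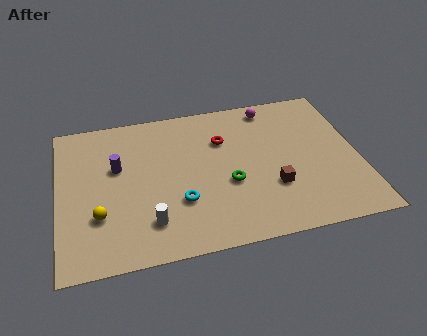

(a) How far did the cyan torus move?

3.5

The cyan torus moved from about (2.7, 1.6) to (5.8, 3.2), a distance of √(3.1² + 1.6²) ≈ 3.5.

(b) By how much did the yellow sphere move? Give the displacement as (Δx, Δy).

(-1.0, -1.2)

The yellow sphere was at about (2.9, 4.3) and moved to about (1.9, 3.1).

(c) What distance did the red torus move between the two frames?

1.8

The red torus was near (9.7, 6.1) before and (8.1, 6.9) after, so it travelled √(1.6² + 0.8²) ≈ 1.8 units.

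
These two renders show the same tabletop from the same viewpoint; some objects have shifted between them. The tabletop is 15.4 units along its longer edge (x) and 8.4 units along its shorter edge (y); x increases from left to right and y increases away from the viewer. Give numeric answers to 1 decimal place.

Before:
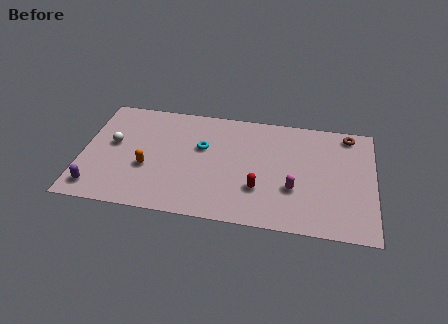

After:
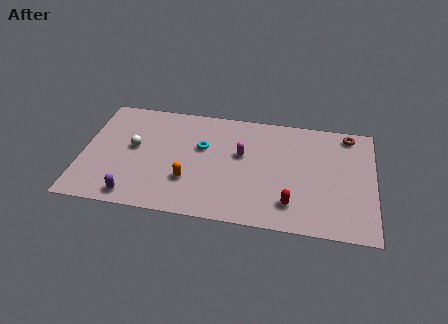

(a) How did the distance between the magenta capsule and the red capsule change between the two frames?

+2.4

They were about 1.8 units apart before and 4.2 after — 2.4 units further apart.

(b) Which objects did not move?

the brown torus and the cyan torus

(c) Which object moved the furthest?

the magenta capsule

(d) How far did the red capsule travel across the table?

1.9

From (9.4, 2.6) to (11.1, 1.8), the red capsule covered √(1.7² + 0.8²) ≈ 1.9 units.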